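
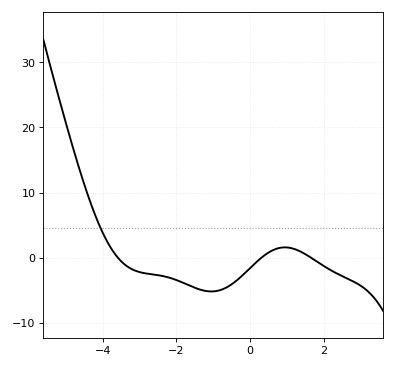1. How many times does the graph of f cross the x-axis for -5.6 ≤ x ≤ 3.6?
3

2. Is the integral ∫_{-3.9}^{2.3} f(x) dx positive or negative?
negative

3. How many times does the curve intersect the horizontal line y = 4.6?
1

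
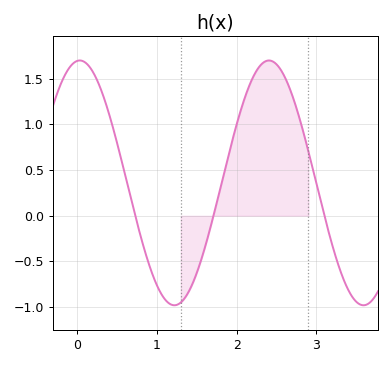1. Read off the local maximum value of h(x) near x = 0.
1.7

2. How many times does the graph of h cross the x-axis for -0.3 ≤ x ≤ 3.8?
3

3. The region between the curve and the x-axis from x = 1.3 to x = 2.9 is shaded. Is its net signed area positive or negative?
positive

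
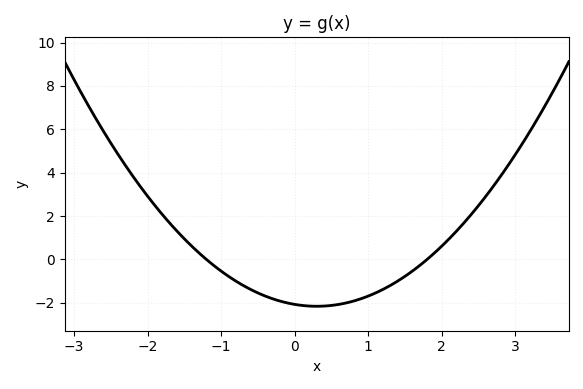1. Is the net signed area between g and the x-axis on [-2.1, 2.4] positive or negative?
negative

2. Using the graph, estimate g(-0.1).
-2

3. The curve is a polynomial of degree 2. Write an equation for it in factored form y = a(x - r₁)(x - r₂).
y = 0.96(x + 1.2)(x - 1.8)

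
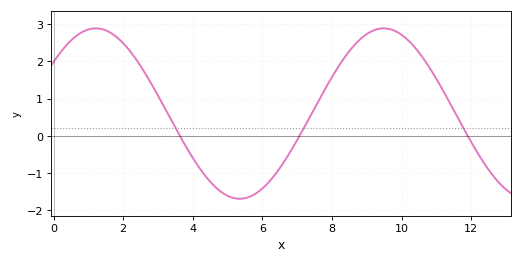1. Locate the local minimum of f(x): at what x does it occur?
5.35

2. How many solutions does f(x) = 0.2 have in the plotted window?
3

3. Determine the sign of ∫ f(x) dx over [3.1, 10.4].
positive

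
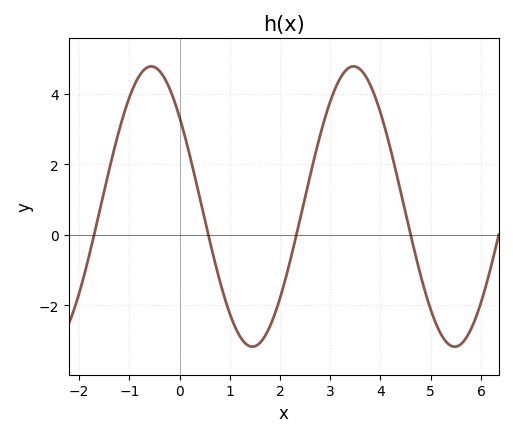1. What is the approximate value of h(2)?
-1.8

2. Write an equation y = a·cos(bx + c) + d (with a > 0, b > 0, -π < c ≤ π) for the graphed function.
y = 3.98cos(1.56x + 0.88) + 0.8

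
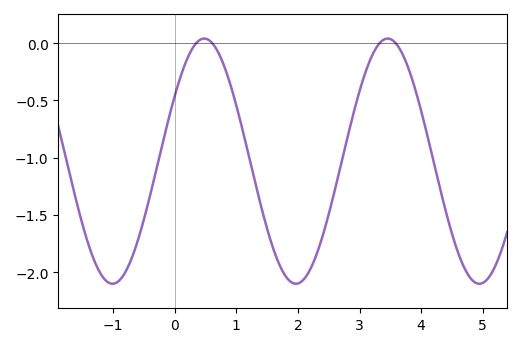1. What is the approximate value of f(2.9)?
-0.617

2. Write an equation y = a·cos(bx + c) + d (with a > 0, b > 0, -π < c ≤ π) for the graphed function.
y = 1.07cos(2.11x - 1.01) - 1.03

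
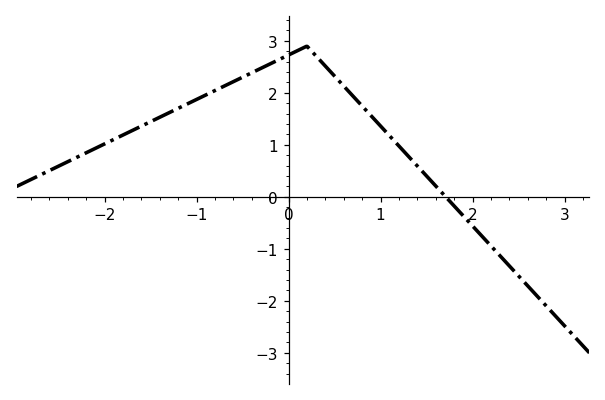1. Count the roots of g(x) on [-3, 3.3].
1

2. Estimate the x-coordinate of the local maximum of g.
0.2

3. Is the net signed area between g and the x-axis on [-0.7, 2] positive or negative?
positive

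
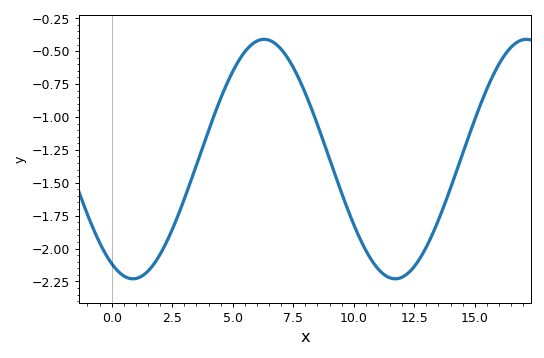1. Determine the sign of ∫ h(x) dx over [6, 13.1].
negative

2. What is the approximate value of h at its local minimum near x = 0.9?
-2.25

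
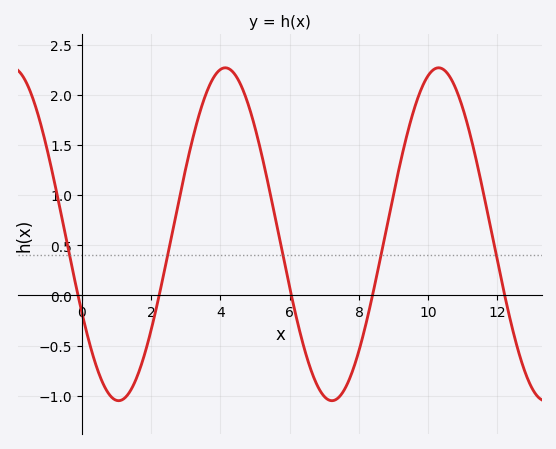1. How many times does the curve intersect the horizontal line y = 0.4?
5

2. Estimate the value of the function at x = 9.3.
1.5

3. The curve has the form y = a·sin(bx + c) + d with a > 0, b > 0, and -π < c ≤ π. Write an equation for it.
y = 1.66sin(1x - 2.7) + 0.61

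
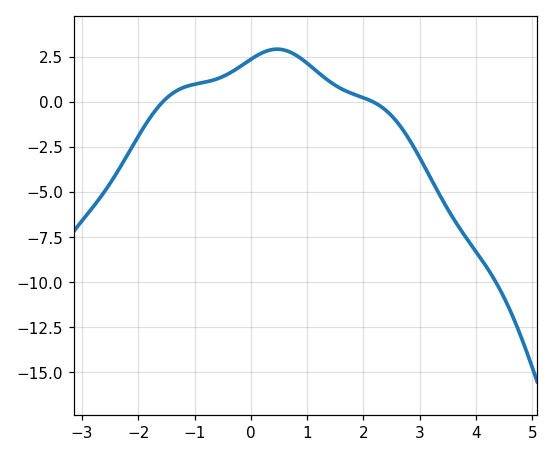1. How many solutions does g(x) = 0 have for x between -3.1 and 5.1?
2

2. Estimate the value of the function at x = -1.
1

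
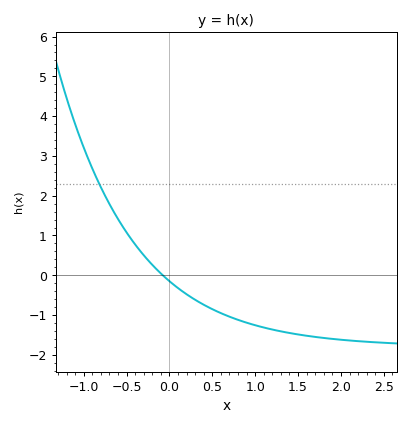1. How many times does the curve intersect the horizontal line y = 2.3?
1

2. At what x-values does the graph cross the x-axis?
-0.078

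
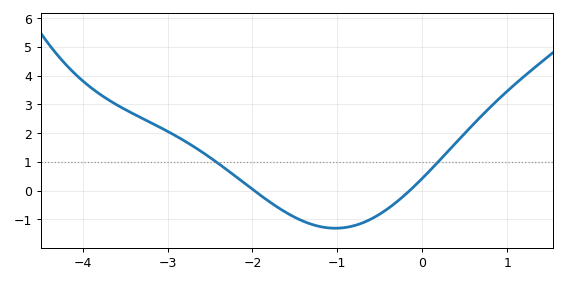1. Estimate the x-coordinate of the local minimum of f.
-1.02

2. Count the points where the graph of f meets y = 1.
2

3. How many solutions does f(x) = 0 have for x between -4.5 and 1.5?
2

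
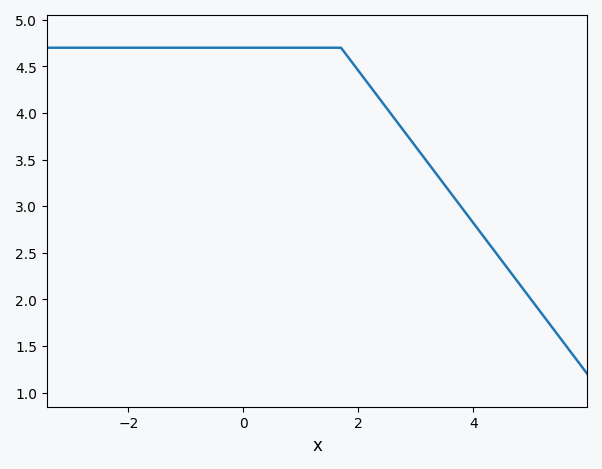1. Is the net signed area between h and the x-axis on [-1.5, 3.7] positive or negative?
positive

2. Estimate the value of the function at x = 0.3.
4.7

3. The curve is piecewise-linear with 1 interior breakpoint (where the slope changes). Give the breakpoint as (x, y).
(1.7, 4.7)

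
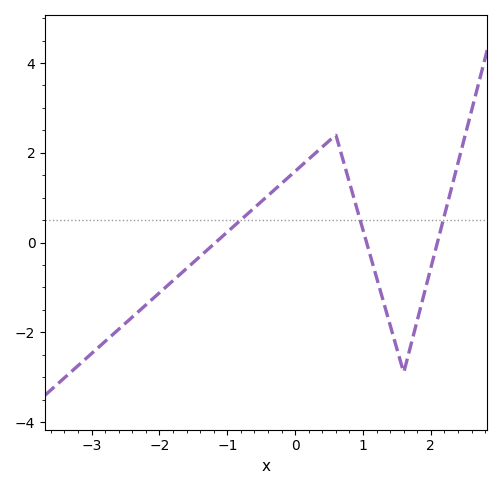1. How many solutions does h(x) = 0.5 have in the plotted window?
3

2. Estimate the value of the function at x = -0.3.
1.2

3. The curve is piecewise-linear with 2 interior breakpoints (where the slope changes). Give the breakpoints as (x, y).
(0.6, 2.4); (1.6, -2.9)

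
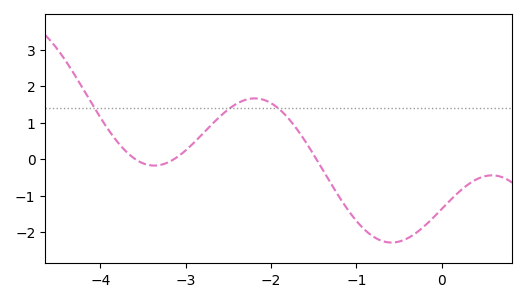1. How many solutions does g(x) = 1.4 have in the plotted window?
3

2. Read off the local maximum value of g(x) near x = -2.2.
1.67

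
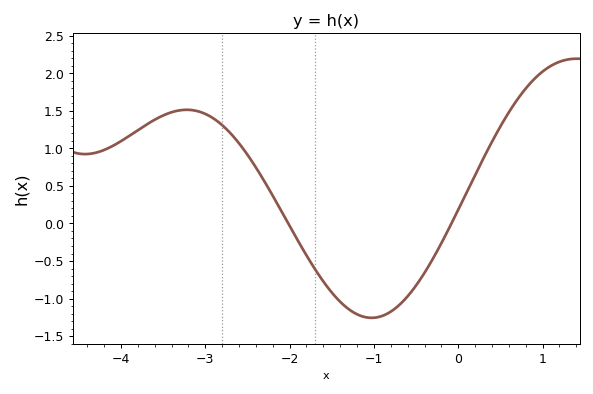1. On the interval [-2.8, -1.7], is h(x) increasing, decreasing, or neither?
decreasing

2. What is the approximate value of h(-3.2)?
1.51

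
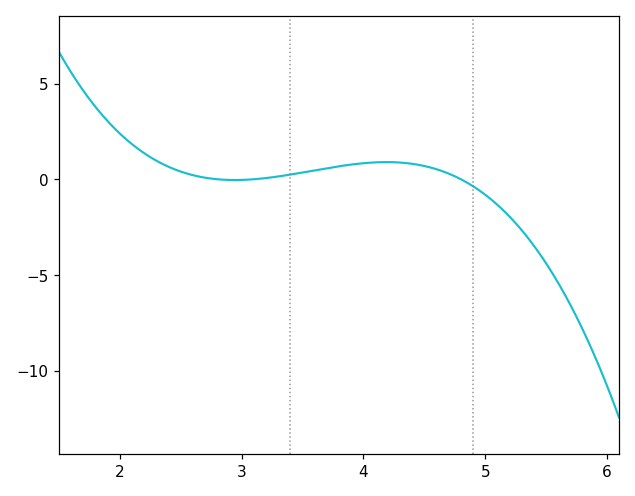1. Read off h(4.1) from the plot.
1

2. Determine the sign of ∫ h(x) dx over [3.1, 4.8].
positive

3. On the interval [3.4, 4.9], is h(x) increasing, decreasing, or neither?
neither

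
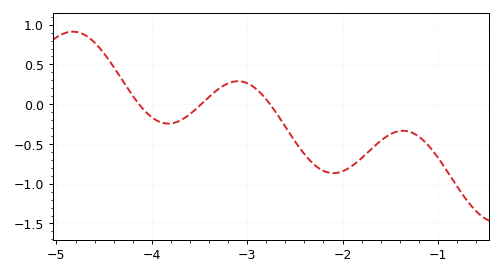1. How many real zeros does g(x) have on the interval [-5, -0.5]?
3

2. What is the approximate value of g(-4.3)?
0.283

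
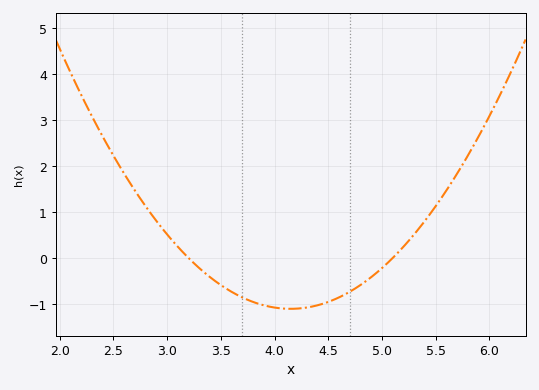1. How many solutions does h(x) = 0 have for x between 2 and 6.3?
2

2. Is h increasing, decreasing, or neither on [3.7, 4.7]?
neither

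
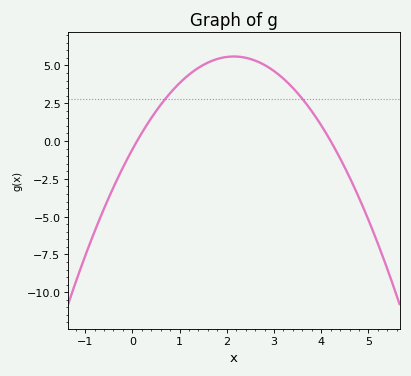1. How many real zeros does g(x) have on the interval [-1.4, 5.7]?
2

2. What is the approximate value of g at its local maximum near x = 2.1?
5.6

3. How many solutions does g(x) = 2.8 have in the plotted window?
2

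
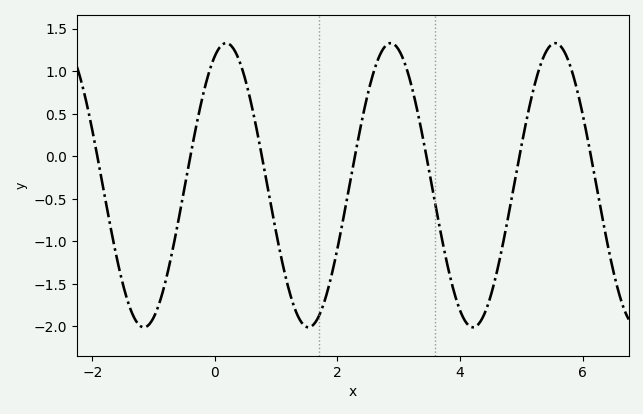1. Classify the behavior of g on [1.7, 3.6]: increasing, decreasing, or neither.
neither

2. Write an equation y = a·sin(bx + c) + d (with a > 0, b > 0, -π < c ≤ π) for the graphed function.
y = 1.67sin(2.3x + 1.1) - 0.34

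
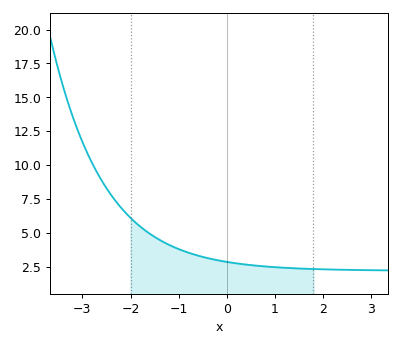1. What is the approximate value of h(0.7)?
2.53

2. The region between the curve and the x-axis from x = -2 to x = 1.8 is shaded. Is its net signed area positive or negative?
positive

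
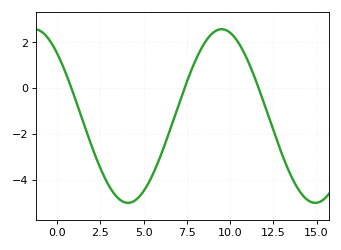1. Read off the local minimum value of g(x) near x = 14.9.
-5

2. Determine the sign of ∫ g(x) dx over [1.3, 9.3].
negative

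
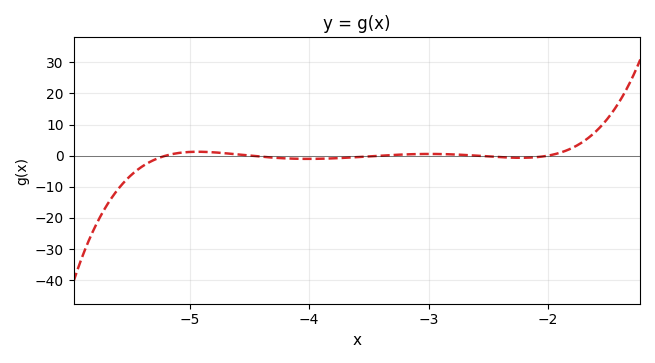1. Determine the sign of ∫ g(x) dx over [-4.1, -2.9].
negative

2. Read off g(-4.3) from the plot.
-1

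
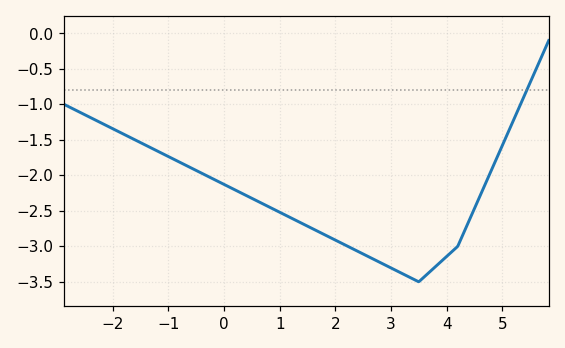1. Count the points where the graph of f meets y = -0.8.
1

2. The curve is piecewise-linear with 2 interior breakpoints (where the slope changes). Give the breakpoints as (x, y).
(3.5, -3.5); (4.2, -3)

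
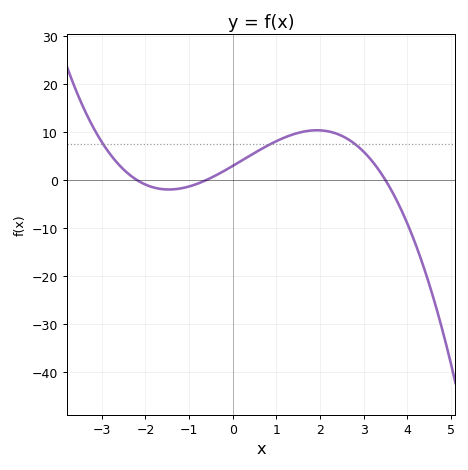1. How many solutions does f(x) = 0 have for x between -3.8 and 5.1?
3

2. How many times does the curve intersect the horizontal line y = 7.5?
3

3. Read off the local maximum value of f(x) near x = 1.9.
10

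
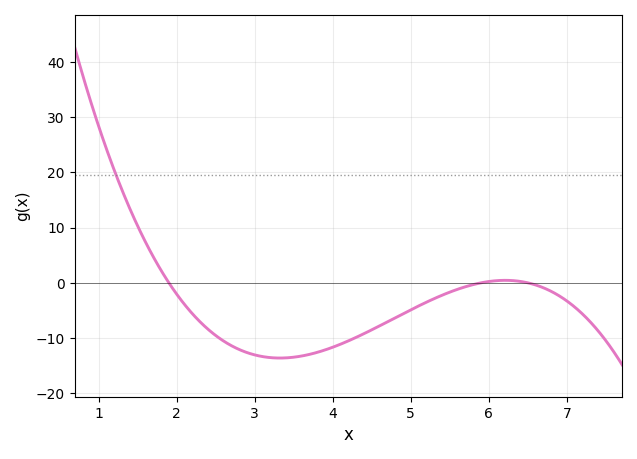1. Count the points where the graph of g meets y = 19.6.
1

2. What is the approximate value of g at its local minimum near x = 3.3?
-13.6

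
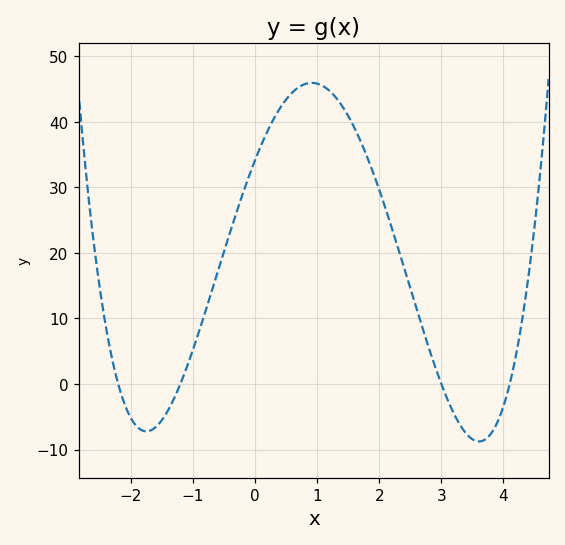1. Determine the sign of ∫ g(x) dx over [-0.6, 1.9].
positive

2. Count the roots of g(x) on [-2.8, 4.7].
4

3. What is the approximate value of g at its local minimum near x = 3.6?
-8.77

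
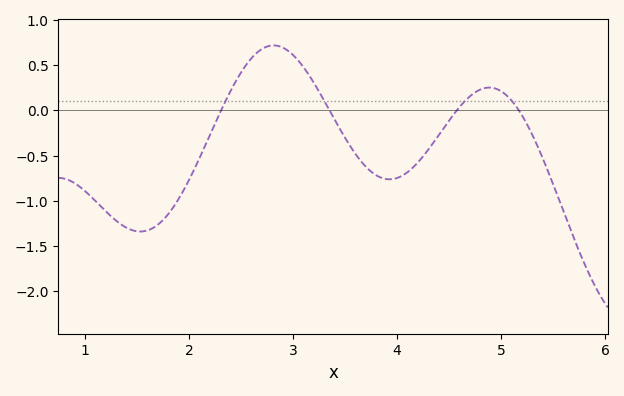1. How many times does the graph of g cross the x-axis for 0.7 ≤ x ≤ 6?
4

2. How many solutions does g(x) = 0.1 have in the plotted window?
4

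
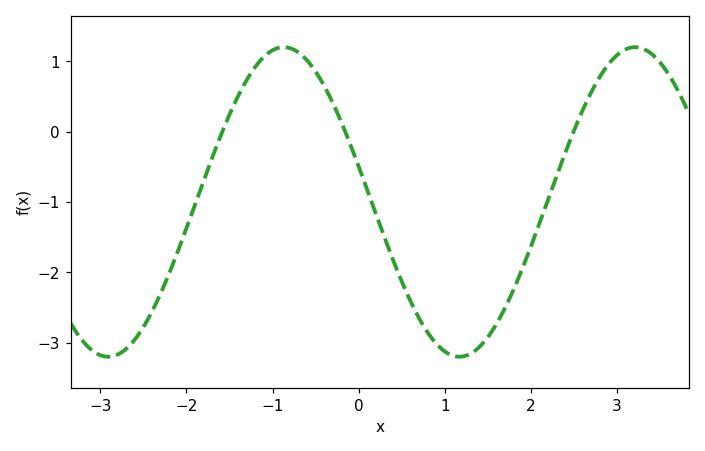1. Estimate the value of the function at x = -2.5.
-2.8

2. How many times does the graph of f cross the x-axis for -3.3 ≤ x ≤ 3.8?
3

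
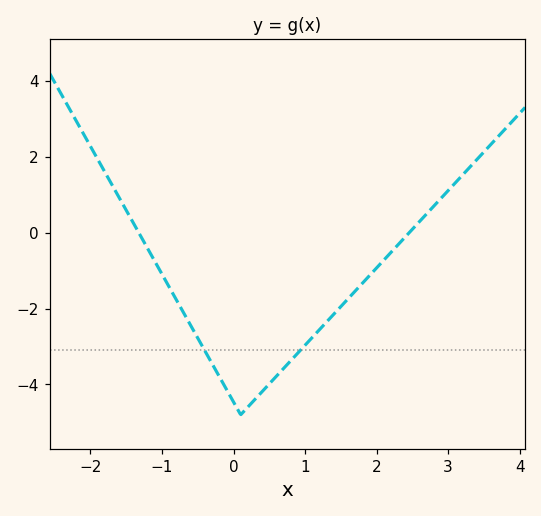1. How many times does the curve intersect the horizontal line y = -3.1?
2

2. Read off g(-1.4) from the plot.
0.253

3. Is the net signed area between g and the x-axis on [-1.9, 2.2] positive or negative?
negative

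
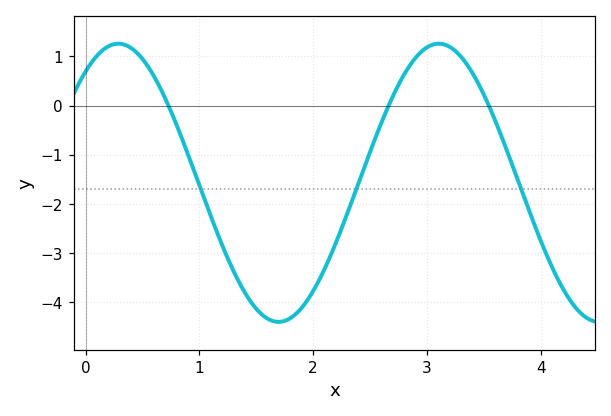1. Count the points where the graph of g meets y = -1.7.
3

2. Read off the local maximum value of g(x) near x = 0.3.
1.26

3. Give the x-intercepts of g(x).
0.727, 2.66, 3.54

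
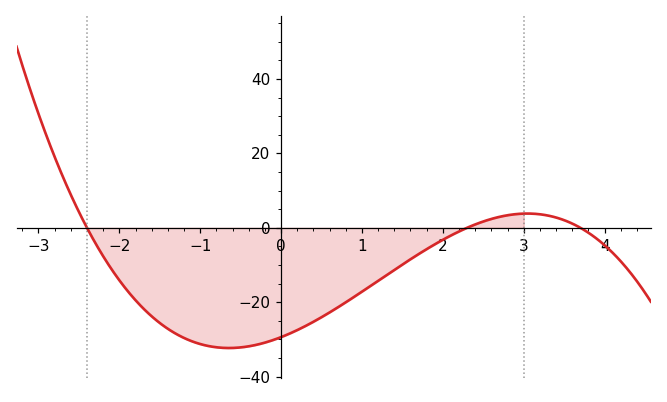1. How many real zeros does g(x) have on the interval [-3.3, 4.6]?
3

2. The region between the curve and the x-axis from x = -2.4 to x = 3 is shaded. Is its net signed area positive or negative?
negative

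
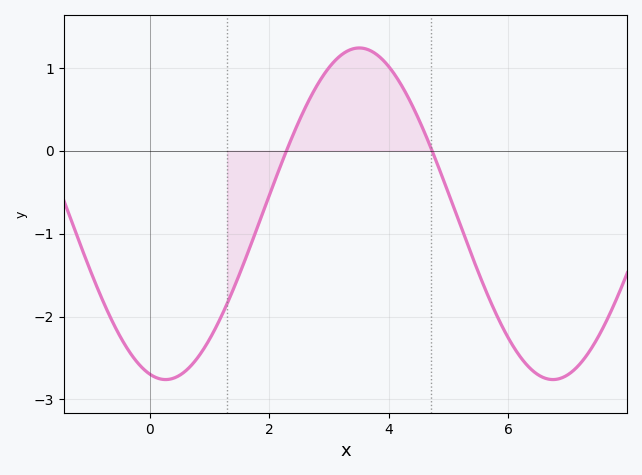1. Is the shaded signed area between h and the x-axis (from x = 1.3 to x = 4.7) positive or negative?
positive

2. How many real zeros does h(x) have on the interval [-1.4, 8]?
2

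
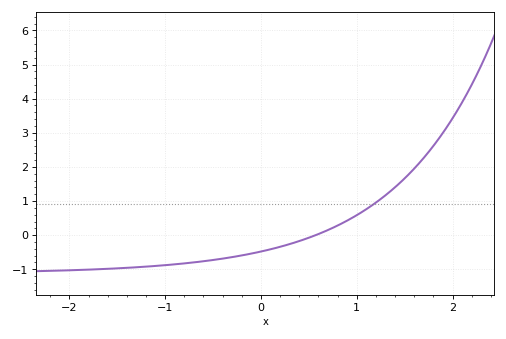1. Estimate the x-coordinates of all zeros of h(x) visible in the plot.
0.6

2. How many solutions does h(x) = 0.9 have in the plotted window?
1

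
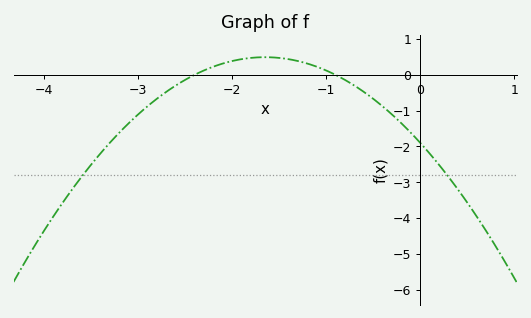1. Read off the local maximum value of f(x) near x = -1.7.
0.495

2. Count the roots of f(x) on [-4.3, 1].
2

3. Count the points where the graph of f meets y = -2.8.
2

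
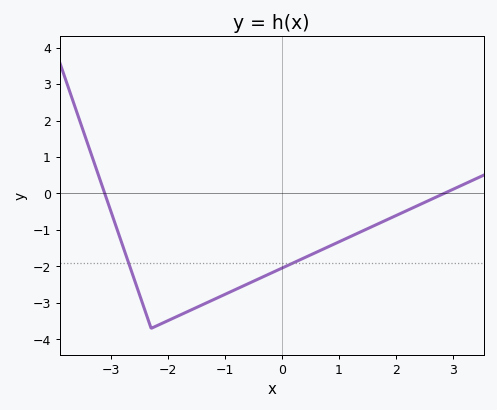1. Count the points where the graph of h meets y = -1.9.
2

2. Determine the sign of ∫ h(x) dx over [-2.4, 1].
negative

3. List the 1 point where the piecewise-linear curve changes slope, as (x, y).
(-2.3, -3.7)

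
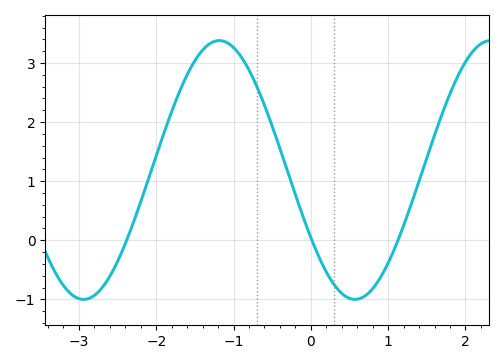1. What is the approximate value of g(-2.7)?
-0.802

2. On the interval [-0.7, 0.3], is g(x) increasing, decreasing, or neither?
decreasing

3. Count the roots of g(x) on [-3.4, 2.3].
3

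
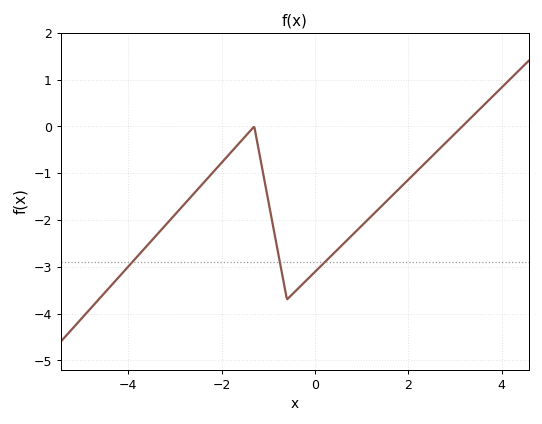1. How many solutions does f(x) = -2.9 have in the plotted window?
3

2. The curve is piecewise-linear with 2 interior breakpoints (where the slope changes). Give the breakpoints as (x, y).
(-1.3, 0); (-0.6, -3.7)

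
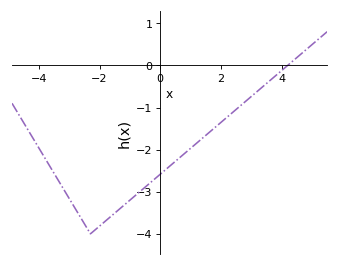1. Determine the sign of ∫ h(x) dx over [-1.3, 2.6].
negative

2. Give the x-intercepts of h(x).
4.2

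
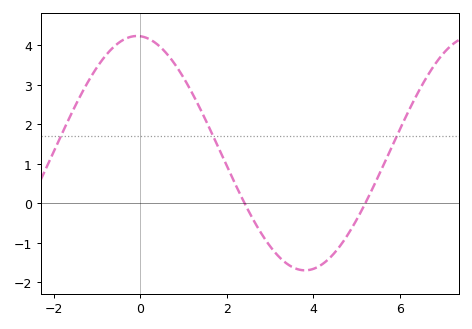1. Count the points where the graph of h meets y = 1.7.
3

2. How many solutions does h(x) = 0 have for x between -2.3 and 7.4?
2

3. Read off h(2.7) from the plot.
-0.591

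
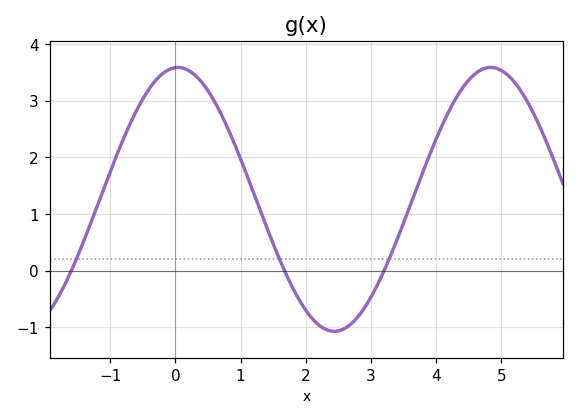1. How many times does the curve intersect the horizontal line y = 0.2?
3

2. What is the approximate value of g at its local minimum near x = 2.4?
-1.07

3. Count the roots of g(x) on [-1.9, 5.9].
3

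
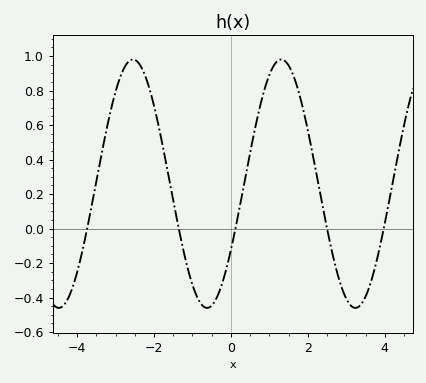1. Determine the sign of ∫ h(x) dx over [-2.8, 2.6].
positive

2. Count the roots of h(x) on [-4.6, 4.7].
5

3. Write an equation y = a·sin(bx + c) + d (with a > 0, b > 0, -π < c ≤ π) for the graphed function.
y = 0.72sin(1.63x - 0.562) + 0.26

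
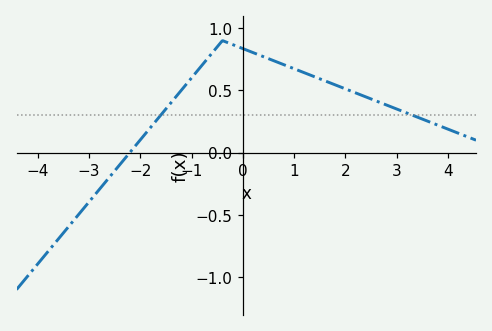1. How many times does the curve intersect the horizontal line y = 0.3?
2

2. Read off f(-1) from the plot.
0.601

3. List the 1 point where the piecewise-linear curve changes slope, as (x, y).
(-0.4, 0.9)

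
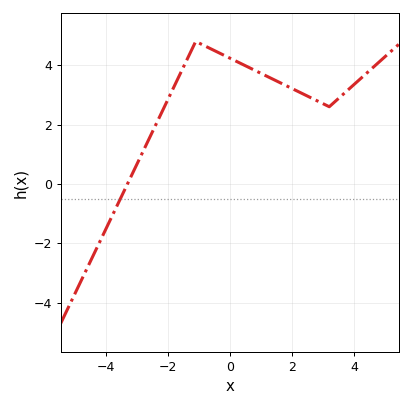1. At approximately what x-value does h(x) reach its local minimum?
3.2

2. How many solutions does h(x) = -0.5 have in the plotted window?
1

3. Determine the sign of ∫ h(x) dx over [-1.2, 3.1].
positive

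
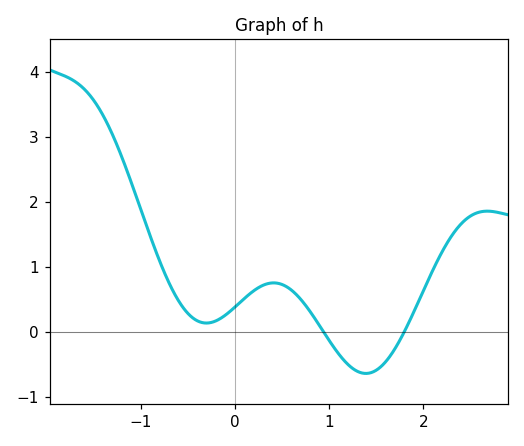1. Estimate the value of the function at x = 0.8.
0.307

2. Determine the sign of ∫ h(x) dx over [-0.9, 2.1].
positive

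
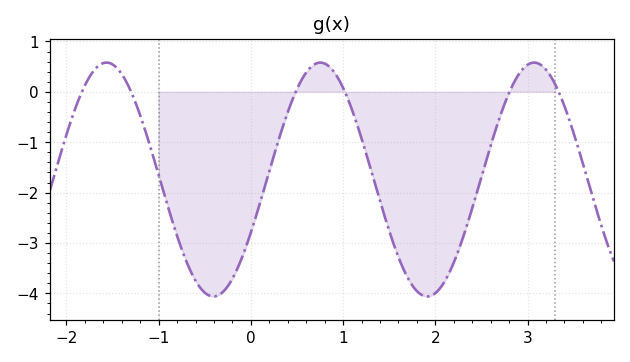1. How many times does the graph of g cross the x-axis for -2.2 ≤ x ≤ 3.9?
6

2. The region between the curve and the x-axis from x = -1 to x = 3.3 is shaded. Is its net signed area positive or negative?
negative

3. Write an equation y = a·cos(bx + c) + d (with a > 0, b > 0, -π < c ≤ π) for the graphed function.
y = 2.32cos(2.71x - 2.04) - 1.74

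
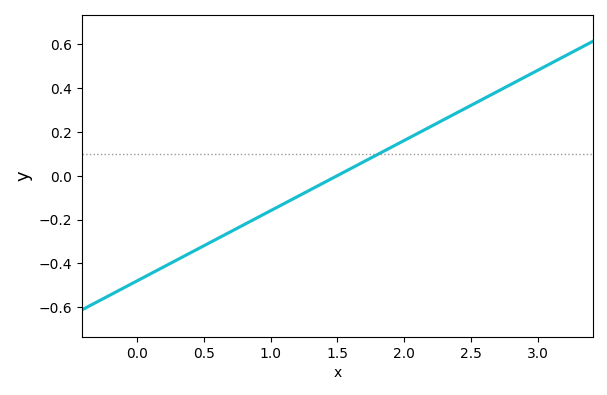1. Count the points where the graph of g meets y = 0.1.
1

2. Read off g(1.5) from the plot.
0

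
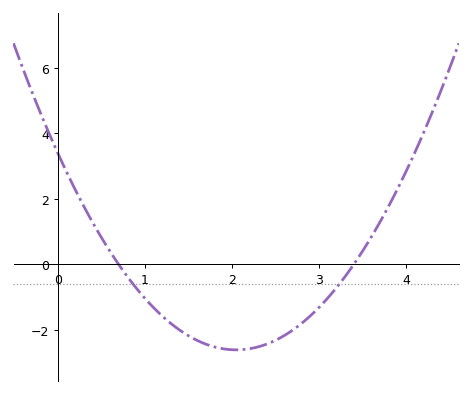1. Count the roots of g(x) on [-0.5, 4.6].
2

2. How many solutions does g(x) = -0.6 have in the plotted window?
2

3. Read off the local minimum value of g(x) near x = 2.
-2.61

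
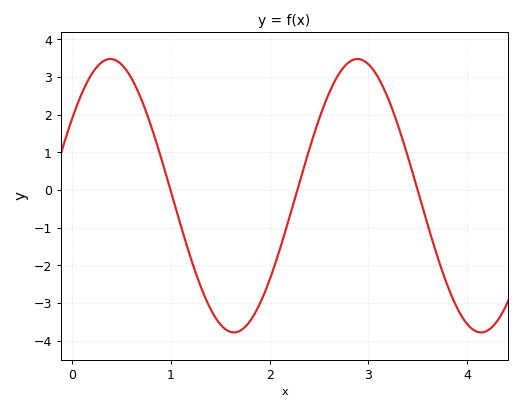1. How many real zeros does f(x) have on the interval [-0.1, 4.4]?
3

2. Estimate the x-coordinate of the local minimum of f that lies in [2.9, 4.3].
4.14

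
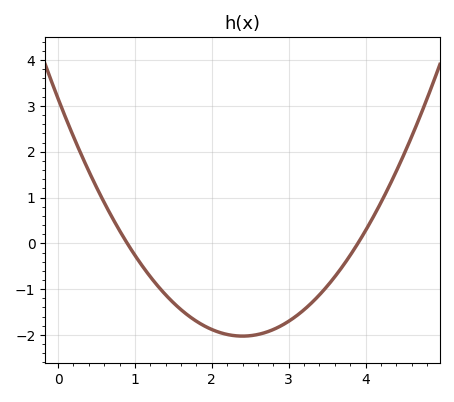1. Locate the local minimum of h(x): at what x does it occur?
2.4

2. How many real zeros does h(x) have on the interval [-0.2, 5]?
2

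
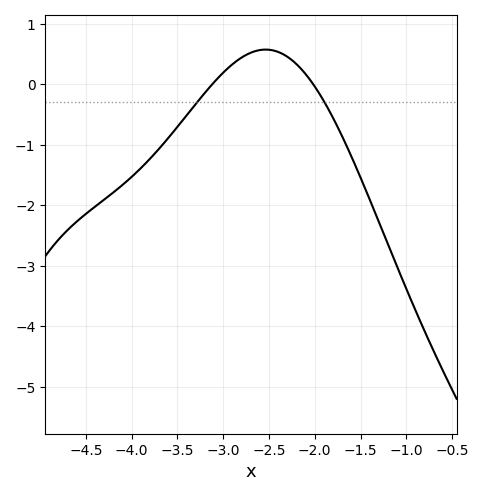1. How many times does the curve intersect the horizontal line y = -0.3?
2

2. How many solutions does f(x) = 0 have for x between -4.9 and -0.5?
2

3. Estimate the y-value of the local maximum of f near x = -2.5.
0.574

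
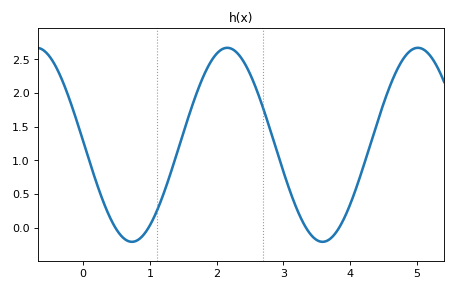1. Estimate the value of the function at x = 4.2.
0.9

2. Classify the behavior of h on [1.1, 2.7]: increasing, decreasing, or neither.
neither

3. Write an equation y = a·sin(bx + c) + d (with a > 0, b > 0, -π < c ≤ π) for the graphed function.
y = 1.44sin(2.2x + 3.1) + 1.23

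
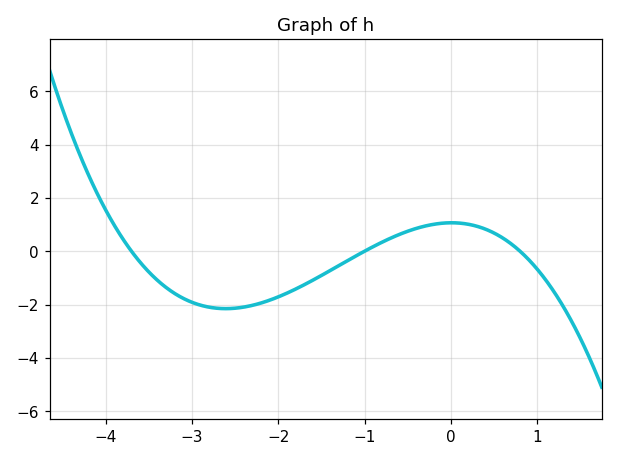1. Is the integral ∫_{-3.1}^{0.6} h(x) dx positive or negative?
negative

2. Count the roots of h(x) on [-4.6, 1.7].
3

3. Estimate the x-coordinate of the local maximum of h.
0.008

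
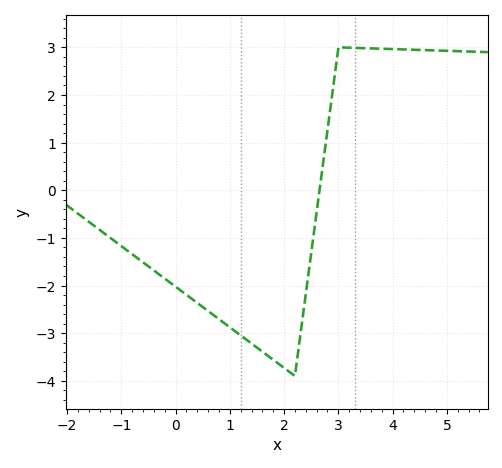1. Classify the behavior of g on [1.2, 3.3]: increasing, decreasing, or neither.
neither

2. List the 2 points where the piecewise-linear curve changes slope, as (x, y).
(2.2, -3.9); (3, 3)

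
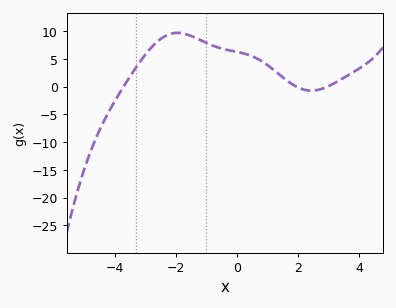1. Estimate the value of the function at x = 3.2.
0.5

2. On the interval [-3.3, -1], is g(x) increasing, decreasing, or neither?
neither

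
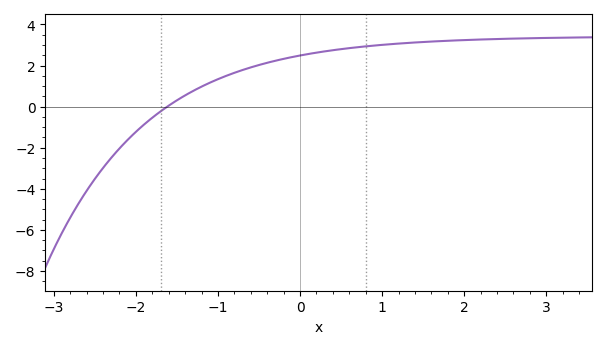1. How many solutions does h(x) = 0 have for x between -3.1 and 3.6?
1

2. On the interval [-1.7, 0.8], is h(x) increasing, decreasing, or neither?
increasing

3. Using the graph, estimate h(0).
2.4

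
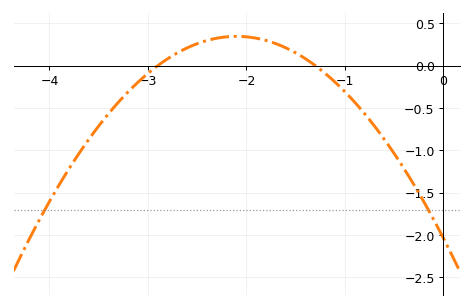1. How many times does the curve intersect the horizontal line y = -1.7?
2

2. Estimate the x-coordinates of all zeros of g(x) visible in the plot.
-2.9, -1.3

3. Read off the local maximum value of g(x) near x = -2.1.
0.346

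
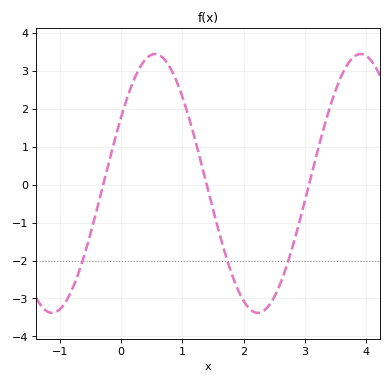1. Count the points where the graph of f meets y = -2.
3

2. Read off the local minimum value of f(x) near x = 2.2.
-3.4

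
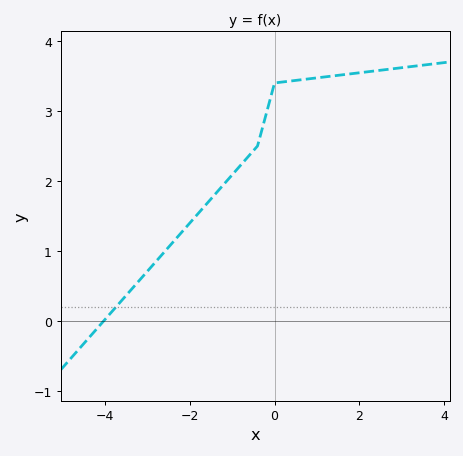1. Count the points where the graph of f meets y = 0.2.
1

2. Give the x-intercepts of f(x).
-4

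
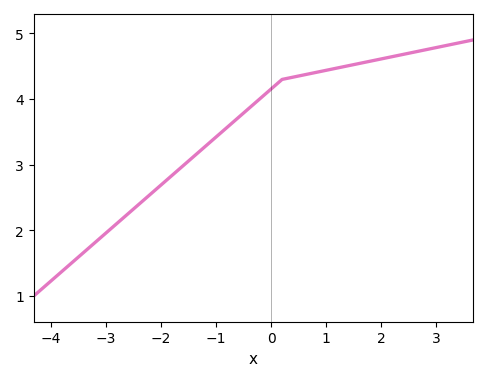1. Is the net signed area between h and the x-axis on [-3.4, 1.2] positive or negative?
positive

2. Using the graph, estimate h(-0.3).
3.9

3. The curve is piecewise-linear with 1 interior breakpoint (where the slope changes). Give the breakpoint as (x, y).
(0.2, 4.3)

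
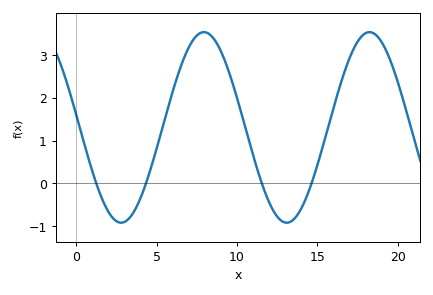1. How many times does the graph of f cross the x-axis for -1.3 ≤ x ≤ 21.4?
4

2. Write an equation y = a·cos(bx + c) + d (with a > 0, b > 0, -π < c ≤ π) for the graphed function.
y = 2.23cos(0.61x + 1.44) + 1.31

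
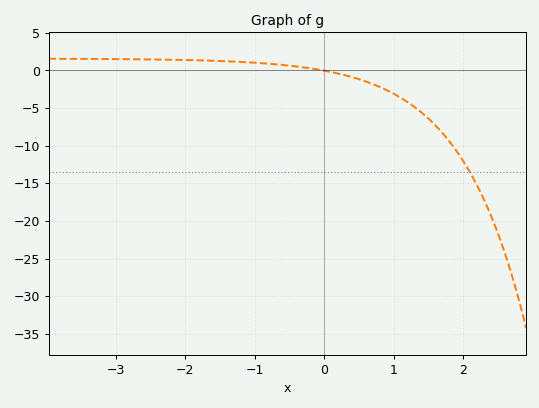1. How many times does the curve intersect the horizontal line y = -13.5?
1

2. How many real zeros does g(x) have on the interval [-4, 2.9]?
1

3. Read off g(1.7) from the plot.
-8.5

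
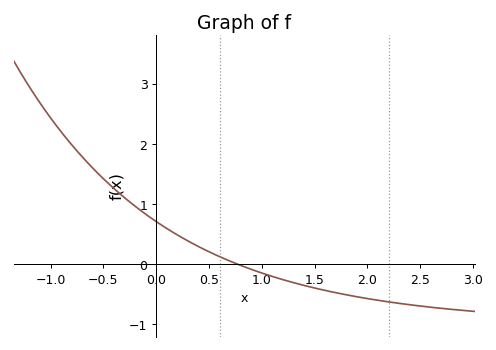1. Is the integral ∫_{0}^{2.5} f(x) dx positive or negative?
negative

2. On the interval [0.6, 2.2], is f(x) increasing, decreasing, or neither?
decreasing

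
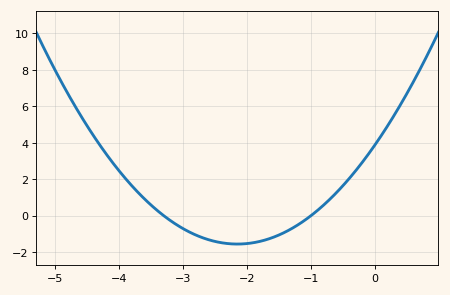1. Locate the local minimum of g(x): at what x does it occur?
-2.15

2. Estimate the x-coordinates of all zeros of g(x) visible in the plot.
-3.3, -1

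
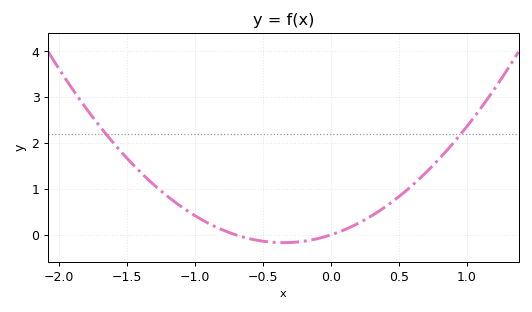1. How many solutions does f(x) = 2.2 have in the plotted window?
2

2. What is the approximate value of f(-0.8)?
0.111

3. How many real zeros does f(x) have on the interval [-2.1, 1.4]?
2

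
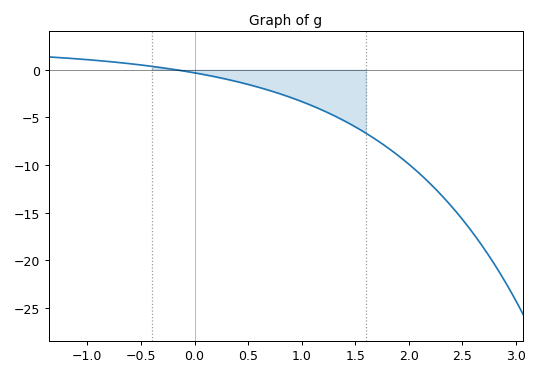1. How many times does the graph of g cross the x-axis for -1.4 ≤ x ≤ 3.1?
1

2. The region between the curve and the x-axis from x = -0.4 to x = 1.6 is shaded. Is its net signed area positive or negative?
negative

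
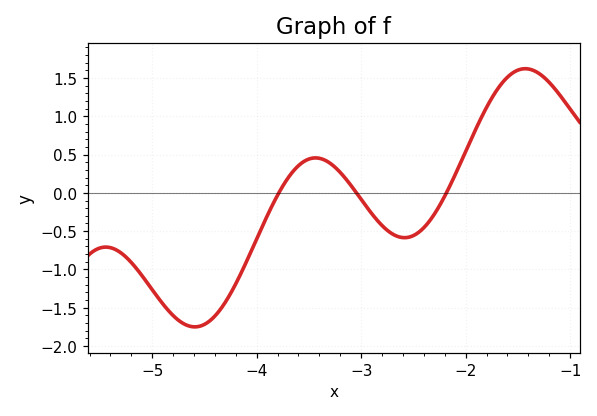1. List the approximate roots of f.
-3.8, -3, -2.2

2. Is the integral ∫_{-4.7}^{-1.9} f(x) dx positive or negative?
negative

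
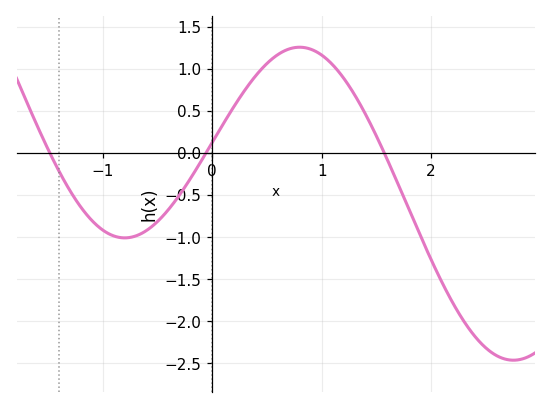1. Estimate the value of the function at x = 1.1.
1.05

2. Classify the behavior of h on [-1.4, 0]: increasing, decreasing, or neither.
neither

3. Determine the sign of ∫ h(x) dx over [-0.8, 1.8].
positive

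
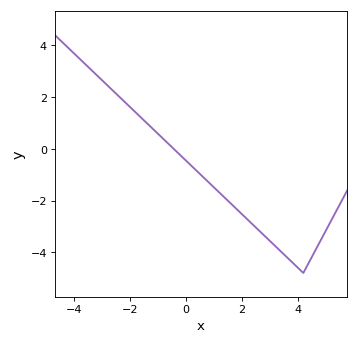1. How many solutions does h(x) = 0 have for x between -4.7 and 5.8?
1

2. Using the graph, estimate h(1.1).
-1.59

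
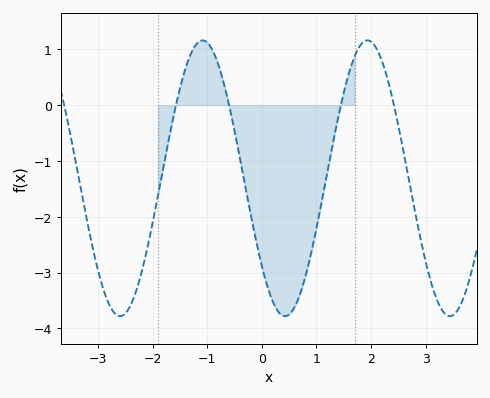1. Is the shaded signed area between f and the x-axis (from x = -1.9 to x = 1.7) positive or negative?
negative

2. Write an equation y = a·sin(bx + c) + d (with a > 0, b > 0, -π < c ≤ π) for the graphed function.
y = 2.47sin(2.1x - 2.5) - 1.31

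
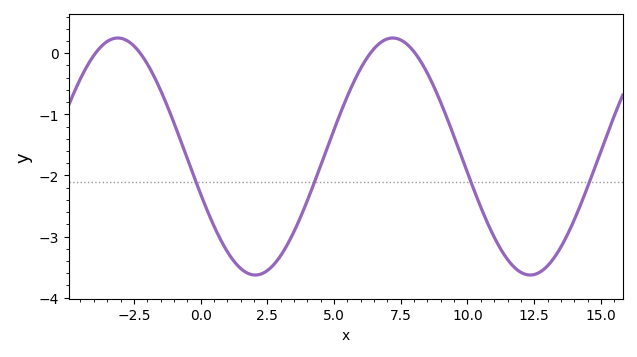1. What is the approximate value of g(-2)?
-0.171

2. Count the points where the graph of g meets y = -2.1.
4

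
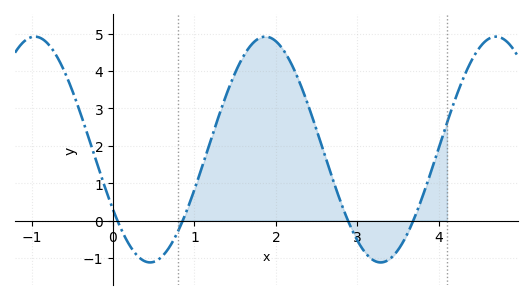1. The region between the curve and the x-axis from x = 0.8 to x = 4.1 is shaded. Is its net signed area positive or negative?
positive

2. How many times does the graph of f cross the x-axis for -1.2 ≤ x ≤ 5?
4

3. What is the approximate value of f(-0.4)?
2.9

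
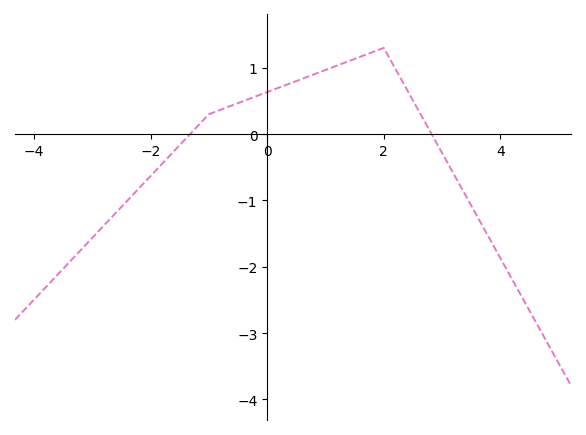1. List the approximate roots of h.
-1.32, 2.82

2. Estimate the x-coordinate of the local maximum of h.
2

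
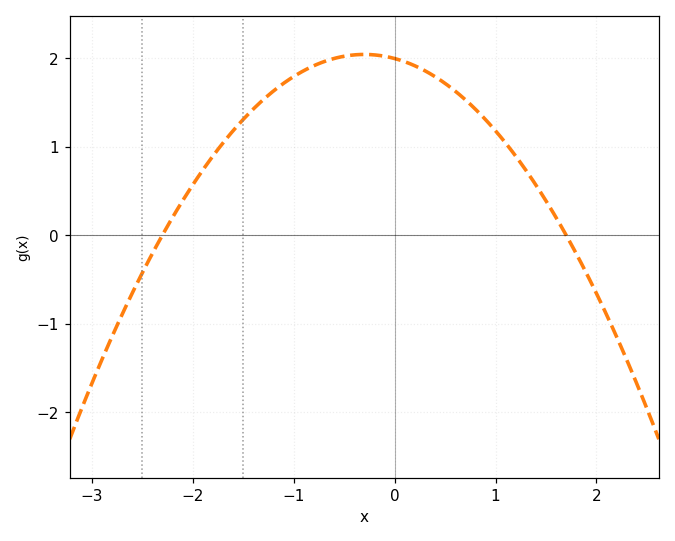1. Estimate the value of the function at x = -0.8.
1.9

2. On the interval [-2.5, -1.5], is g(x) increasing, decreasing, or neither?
increasing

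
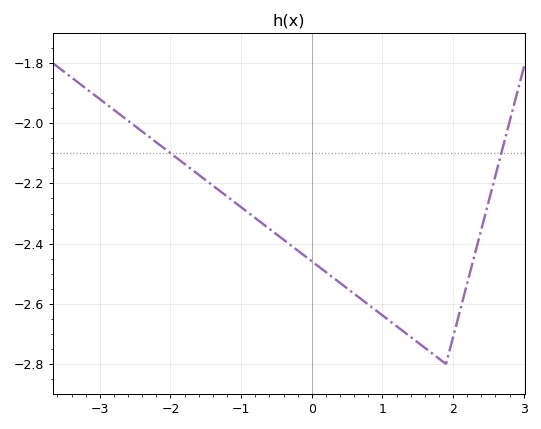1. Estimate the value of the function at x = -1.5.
-2.18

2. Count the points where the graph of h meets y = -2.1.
2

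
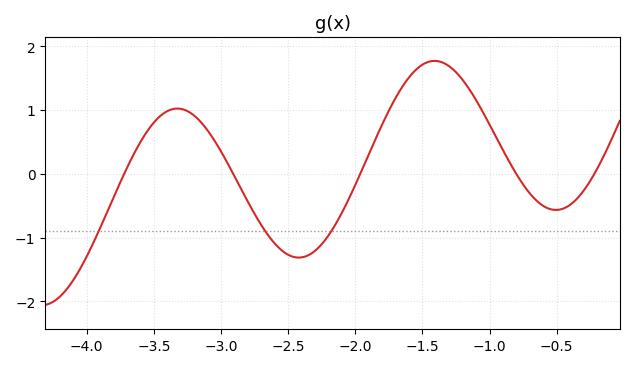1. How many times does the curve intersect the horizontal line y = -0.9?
3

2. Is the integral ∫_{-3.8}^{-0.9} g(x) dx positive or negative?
positive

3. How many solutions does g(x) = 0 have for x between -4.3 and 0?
5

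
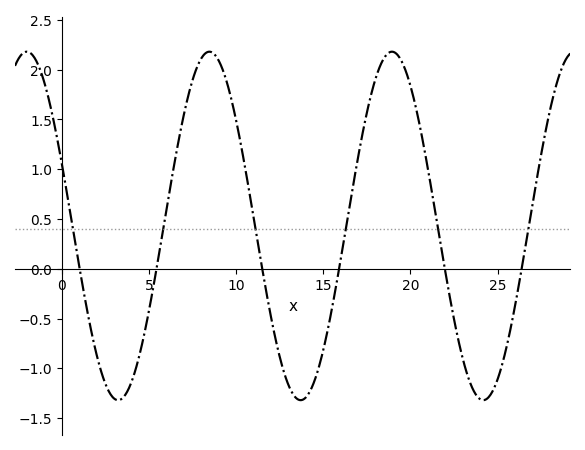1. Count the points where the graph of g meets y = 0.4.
6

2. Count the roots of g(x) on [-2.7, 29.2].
6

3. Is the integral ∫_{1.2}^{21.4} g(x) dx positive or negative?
positive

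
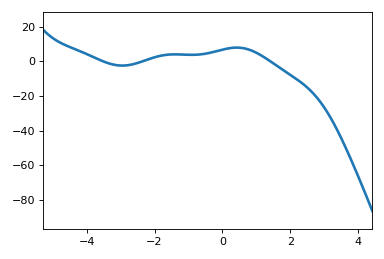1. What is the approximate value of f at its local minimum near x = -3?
-2.54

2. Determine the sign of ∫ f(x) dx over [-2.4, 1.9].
positive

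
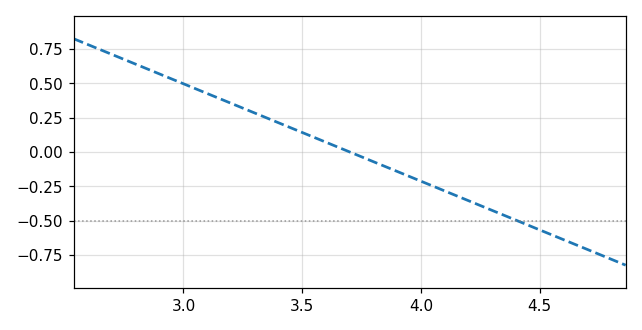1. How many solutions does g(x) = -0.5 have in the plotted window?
1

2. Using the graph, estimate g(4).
-0.213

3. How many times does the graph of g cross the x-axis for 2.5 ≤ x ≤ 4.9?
1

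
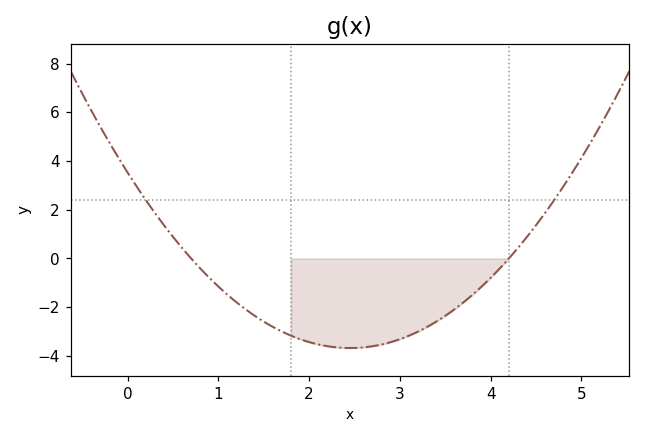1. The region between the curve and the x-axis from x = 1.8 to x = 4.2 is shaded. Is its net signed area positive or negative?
negative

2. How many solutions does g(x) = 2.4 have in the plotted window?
2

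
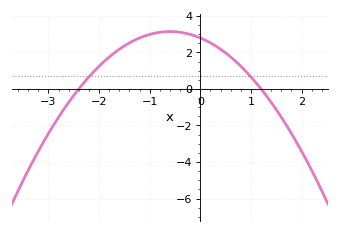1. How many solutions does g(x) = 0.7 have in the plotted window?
2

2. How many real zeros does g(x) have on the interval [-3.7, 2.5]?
2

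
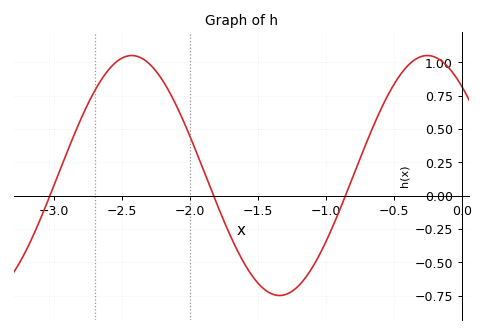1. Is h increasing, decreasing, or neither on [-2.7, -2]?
neither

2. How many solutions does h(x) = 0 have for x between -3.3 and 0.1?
3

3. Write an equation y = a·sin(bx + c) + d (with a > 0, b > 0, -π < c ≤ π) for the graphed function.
y = 0.9sin(2.89x + 2.3) + 0.15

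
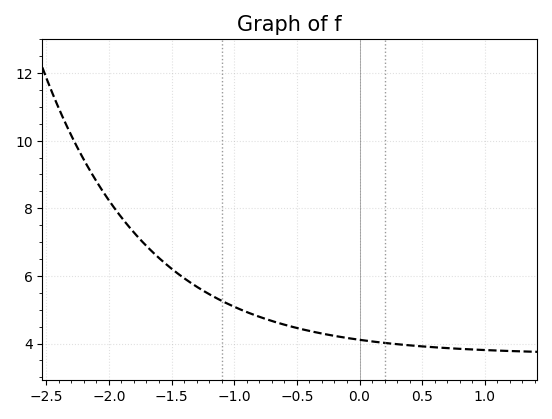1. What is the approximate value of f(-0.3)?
4.3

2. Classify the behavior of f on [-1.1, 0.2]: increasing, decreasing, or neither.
decreasing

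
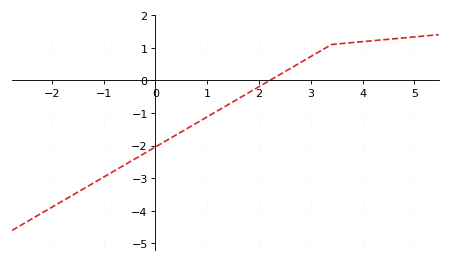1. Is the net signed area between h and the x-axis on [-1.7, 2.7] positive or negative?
negative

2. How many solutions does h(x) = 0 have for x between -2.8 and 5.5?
1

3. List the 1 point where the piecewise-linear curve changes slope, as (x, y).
(3.4, 1.1)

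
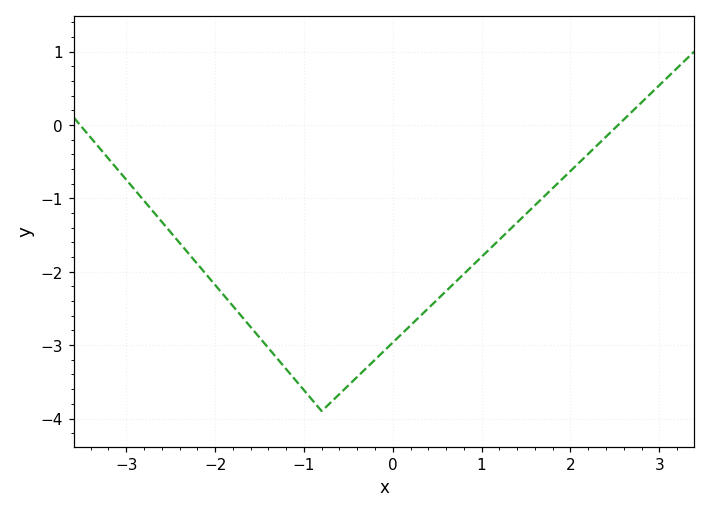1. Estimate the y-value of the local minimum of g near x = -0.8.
-3.9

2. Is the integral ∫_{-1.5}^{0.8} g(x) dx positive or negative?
negative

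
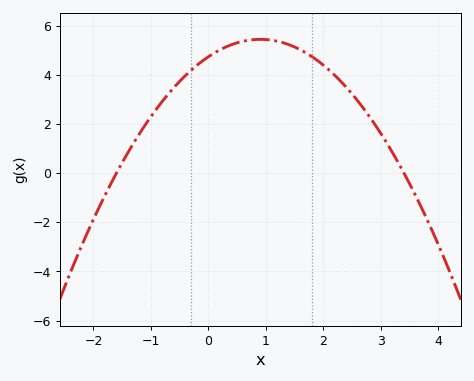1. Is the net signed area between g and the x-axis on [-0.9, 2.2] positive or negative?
positive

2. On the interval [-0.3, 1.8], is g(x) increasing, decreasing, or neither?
neither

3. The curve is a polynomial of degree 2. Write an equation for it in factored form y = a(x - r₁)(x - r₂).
y = -0.87(x + 1.6)(x - 3.4)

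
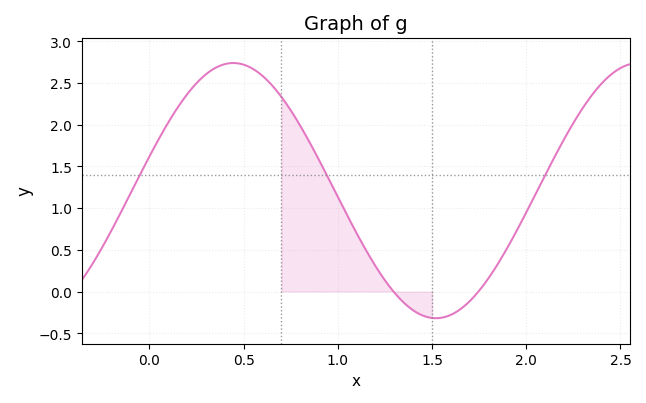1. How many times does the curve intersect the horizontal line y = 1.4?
3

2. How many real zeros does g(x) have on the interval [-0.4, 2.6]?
2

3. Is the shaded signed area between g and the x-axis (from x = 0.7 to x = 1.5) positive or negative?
positive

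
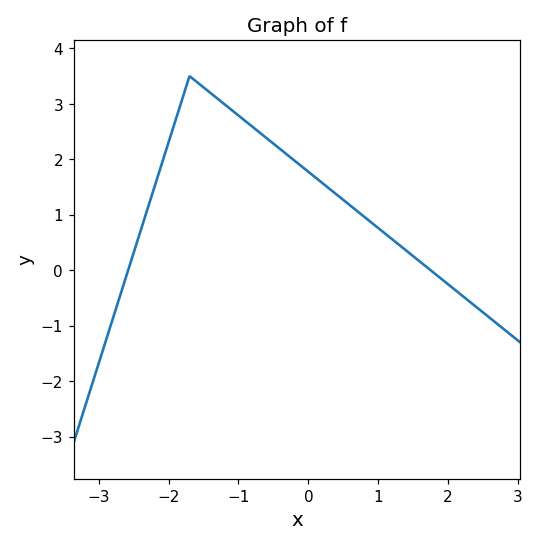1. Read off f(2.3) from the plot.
-0.559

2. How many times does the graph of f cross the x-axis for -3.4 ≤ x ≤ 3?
2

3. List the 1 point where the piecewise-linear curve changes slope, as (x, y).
(-1.7, 3.5)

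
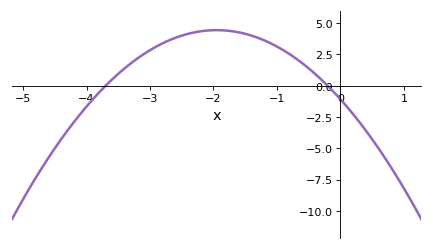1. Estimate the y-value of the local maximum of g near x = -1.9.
4.4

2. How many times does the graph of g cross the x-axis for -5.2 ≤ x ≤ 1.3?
2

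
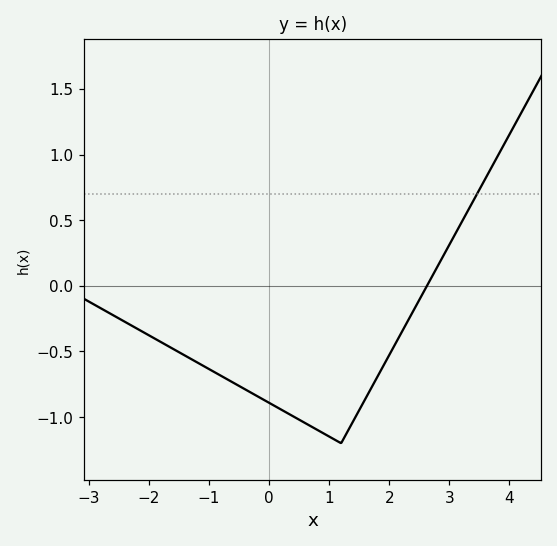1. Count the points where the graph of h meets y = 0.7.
1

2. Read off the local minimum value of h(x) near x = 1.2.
-1.2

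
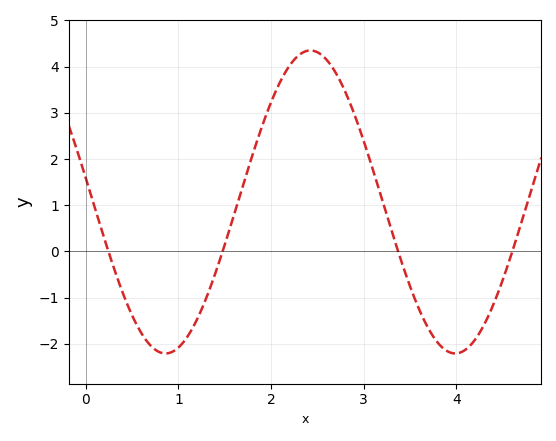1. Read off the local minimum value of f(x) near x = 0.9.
-2.2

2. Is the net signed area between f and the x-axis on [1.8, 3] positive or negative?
positive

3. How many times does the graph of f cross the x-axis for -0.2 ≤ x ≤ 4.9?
4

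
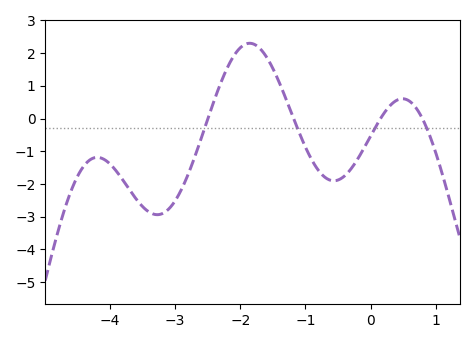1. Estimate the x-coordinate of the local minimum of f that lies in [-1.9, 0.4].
-0.6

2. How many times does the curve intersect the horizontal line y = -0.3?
4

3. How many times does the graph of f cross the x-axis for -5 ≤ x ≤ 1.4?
4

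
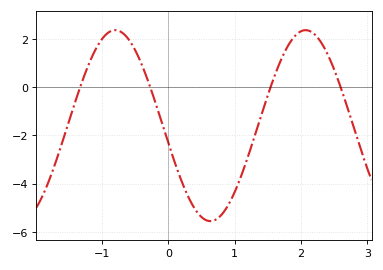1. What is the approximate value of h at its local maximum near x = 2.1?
2.36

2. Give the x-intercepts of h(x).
-1.33, -0.273, 1.54, 2.6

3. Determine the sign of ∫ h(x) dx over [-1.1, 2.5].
negative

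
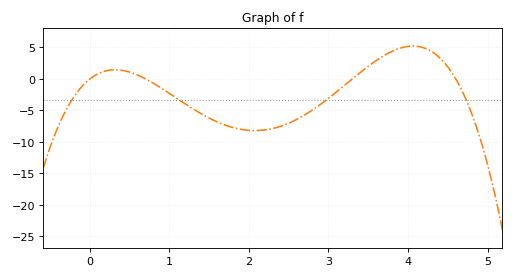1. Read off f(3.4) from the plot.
1.02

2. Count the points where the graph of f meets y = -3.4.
4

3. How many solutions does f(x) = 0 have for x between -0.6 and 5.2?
4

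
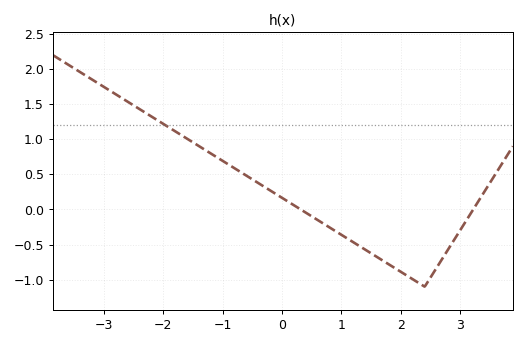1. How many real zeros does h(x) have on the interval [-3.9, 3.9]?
2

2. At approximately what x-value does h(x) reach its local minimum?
2.4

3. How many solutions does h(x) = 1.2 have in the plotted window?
1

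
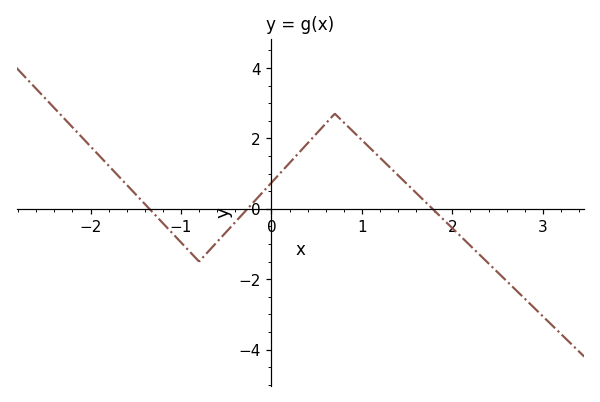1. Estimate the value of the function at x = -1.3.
-0.2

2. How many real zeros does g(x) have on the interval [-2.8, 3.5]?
3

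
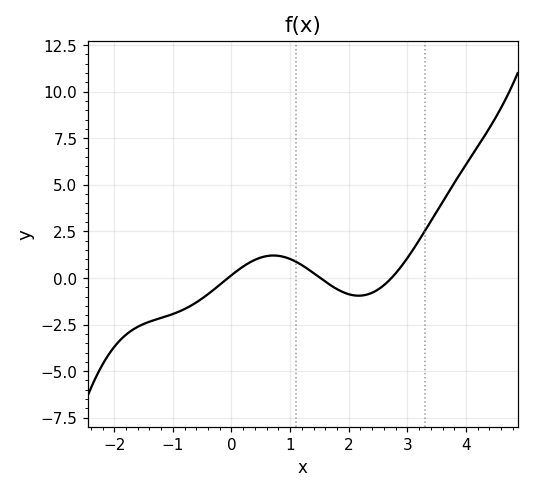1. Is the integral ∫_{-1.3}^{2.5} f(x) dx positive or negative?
negative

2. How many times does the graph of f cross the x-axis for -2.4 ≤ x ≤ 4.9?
3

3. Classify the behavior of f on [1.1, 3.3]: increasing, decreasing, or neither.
neither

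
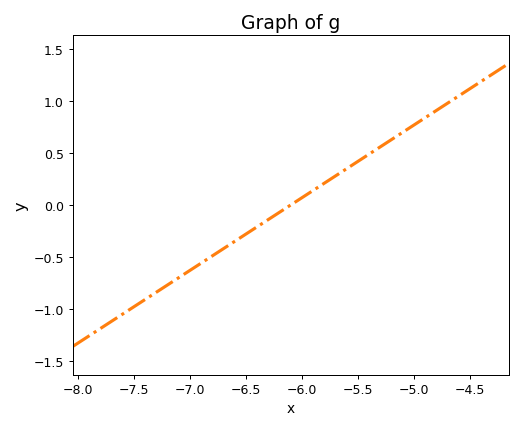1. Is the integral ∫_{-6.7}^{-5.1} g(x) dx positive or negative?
positive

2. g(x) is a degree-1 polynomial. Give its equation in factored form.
y = 0.7(x + 6.1)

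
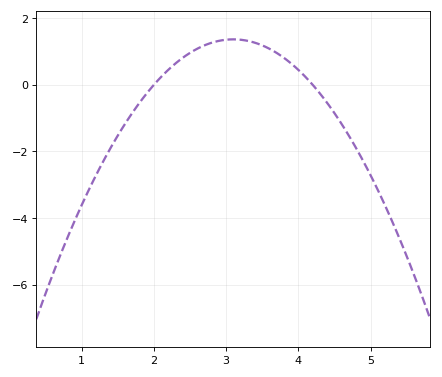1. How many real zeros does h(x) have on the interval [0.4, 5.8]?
2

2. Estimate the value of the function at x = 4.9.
-2.29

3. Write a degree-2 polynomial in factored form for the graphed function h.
y = -1.13(x - 2)(x - 4.2)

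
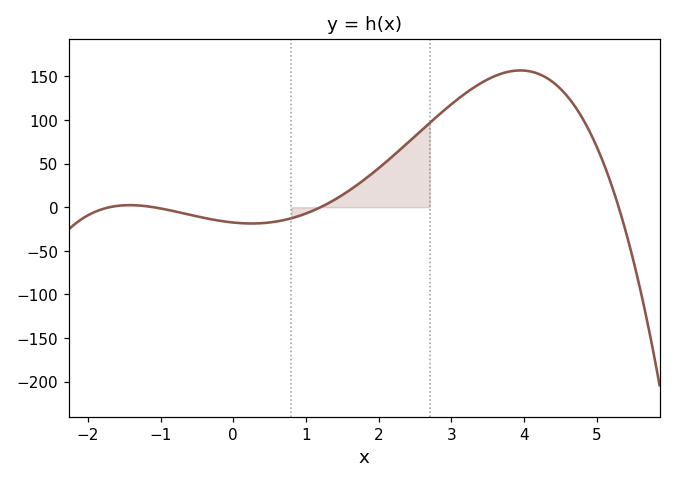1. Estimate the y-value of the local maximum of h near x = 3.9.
157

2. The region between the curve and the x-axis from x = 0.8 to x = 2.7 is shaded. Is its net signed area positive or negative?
positive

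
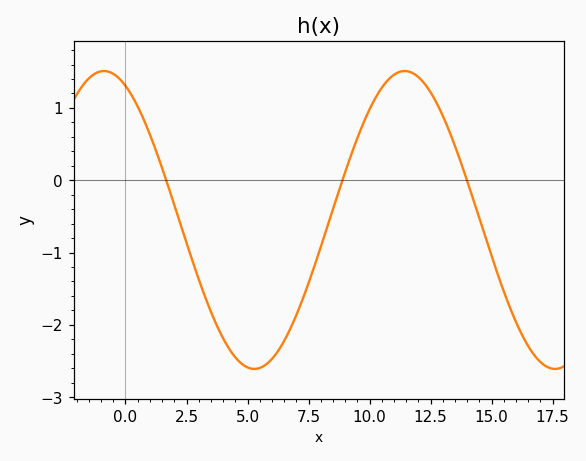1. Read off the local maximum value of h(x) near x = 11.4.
1.51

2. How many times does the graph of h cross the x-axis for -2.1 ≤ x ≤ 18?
3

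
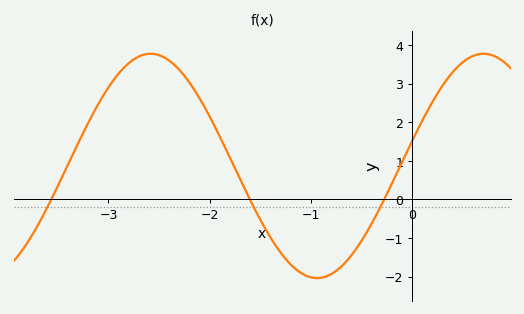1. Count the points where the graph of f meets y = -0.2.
3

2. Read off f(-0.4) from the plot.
-0.632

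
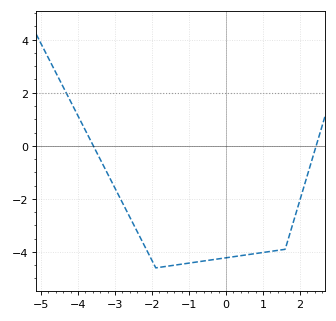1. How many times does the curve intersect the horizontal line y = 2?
1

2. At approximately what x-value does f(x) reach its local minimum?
-1.9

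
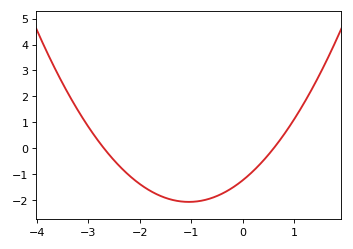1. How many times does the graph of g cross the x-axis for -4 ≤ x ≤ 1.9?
2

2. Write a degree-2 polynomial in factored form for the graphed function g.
y = 0.76(x + 2.7)(x - 0.6)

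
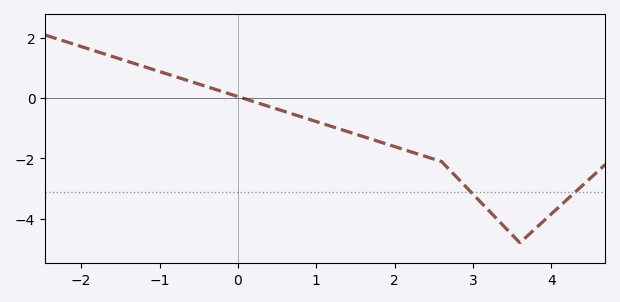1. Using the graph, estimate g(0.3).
-0.191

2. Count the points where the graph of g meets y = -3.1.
2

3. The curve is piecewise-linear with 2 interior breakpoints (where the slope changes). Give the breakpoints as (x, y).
(2.6, -2.1); (3.6, -4.8)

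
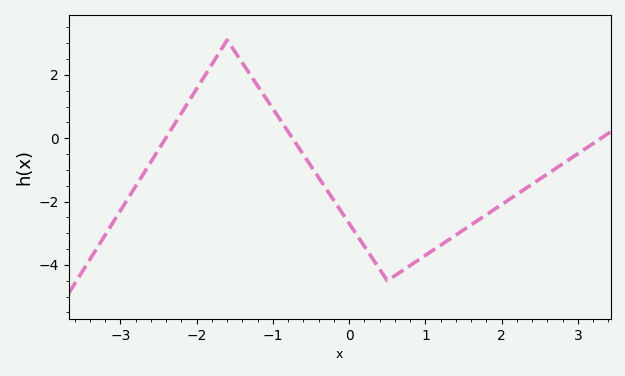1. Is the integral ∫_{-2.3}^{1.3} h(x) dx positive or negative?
negative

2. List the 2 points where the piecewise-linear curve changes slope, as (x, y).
(-1.6, 3.1); (0.5, -4.5)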